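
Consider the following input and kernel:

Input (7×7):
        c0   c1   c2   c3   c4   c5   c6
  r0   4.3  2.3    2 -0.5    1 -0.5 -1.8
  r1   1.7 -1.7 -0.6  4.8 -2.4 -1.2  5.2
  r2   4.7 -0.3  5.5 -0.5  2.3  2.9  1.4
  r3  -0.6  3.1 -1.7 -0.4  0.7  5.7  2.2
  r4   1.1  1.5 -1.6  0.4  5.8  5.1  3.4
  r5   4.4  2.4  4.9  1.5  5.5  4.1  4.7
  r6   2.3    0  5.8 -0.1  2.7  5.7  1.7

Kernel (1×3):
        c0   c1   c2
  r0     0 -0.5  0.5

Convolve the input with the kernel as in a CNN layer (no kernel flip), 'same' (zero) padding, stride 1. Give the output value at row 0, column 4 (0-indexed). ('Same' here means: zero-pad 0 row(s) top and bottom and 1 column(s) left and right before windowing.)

-0.75

The receptive field on the zero-padded input at this output position is [-0.5 1 -0.5]. Elementwise product with the kernel and sum: 1·-0.5 + -0.5·0.5.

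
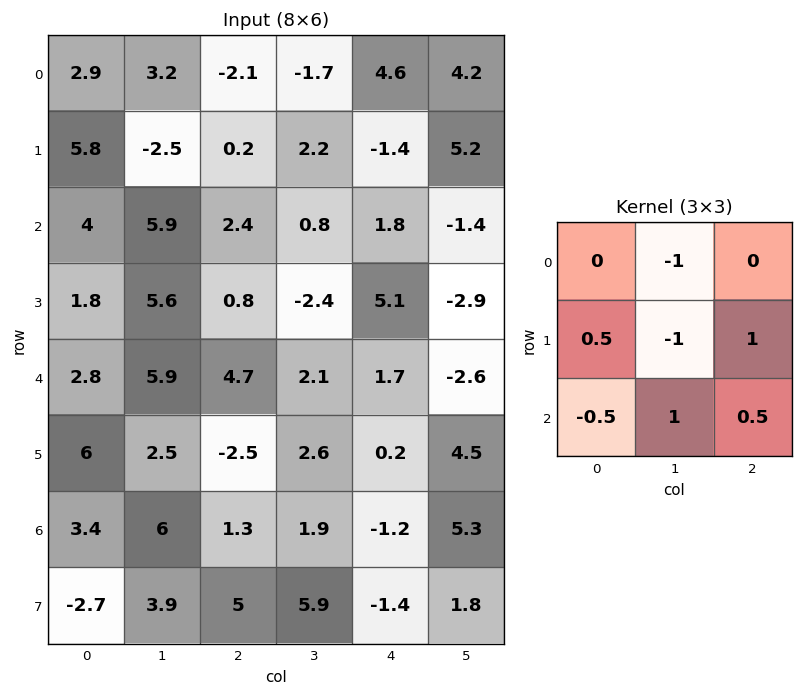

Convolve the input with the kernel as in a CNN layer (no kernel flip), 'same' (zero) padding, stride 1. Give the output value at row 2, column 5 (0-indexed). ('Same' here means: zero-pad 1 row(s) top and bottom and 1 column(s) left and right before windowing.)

-8.35

The receptive field on the zero-padded input at this output position is [-1.4 5.2 0 / 1.8 -1.4 0 / 5.1 -2.9 0]. Elementwise product with the kernel and sum: 5.2·-1 + 1.8·0.5 + -1.4·-1 + 0·1 + 5.1·-0.5 + -2.9·1 + 0·0.5.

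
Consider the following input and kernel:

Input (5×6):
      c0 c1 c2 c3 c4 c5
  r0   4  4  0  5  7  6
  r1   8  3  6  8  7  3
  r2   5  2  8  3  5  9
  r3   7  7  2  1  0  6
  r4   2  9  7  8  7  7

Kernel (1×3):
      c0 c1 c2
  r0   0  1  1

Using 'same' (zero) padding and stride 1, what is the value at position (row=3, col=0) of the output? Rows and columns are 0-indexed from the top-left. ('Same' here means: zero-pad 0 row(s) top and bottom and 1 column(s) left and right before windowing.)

14

The receptive field on the zero-padded input at this output position is [0 7 7]. Elementwise product with the kernel and sum: 7·1 + 7·1.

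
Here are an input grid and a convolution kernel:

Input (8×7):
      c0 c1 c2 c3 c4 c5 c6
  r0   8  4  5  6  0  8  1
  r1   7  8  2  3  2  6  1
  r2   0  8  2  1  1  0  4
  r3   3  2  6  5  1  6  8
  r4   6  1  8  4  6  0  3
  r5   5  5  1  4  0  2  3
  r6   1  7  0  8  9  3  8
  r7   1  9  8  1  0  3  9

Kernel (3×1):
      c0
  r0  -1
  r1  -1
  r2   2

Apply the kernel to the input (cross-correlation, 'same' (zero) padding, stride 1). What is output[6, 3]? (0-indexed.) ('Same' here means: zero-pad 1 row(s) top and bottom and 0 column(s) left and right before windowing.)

-10

The receptive field on the zero-padded input at this output position is [4 / 8 / 1]. Elementwise product with the kernel and sum: 4·-1 + 8·-1 + 1·2.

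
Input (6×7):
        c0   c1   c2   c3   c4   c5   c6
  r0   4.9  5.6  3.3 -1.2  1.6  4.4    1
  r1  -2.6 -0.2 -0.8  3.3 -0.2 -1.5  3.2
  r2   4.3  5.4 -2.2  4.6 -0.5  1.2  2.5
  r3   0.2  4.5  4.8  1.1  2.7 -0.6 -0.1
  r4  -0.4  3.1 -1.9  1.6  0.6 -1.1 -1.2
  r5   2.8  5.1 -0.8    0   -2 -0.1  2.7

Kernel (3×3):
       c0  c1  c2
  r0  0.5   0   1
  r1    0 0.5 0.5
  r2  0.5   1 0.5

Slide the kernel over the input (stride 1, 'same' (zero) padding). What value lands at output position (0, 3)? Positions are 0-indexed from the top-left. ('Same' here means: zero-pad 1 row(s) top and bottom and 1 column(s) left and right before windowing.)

The receptive field on the zero-padded input at this output position is [0 0 0 / 3.3 -1.2 1.6 / -0.8 3.3 -0.2]. Elementwise product with the kernel and sum: 0·0.5 + 0·1 + -1.2·0.5 + 1.6·0.5 + -0.8·0.5 + 3.3·1 + -0.2·0.5.

3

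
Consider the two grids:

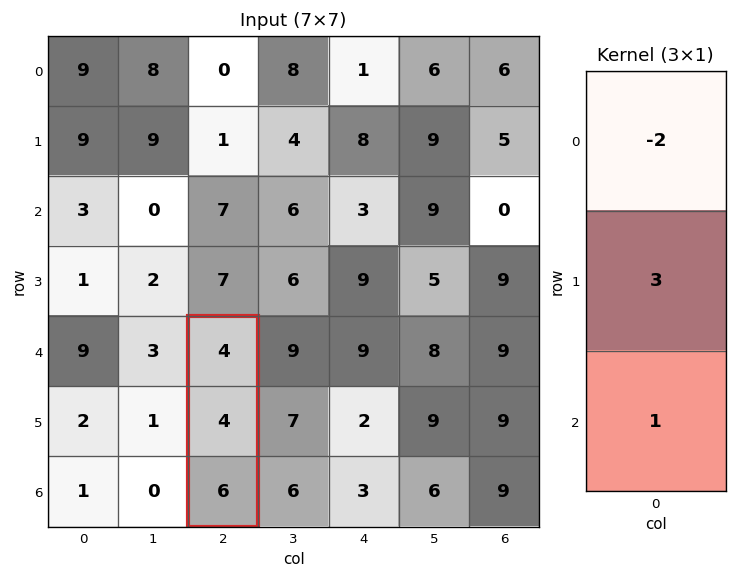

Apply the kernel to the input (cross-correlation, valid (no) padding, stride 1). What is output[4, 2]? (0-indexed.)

The receptive field on the input at this output position is [4 / 4 / 6]. Elementwise product with the kernel and sum: 4·-2 + 4·3 + 6·1.

10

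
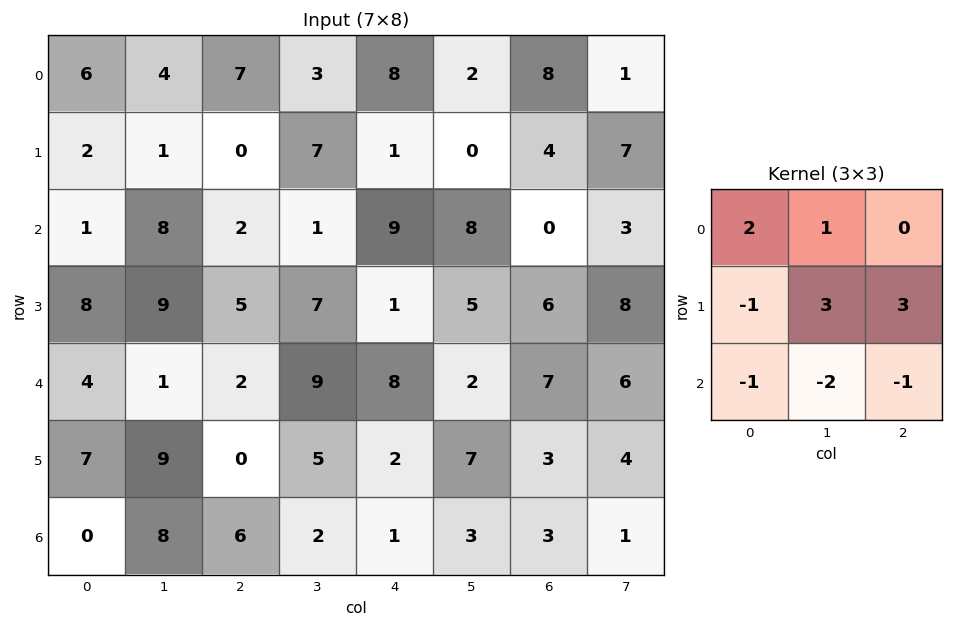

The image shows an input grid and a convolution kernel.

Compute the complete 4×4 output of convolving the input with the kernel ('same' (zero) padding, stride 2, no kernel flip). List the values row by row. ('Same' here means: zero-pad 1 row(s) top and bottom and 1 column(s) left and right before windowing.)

25 18 18 10
4 -23 51 -20
0 41 20 36
31 34 22 26

Output[0,0]: The receptive field on the zero-padded input at this output position is [0 0 0 / 0 6 4 / 0 2 1]. Elementwise product with the kernel and sum: 0·2 + 0·1 + 0·-1 + 6·3 + 4·3 + 0·-1 + 2·-2 + 1·-1.
Output[0,1]: The receptive field on the zero-padded input at this output position is [0 0 0 / 4 7 3 / 1 0 7]. Elementwise product with the kernel and sum: 0·2 + 0·1 + 4·-1 + 7·3 + 3·3 + 1·-1 + 0·-2 + 7·-1.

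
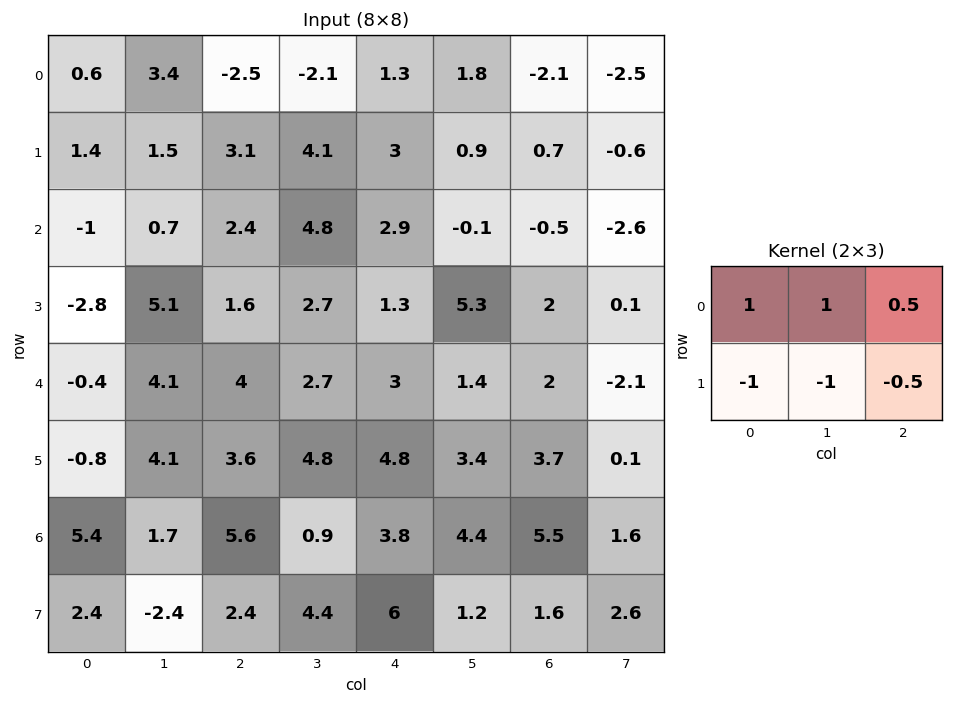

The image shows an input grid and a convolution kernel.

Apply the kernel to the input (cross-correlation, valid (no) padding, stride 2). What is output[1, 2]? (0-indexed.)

-5.05

The receptive field on the input at this output position is [2.9 -0.1 -0.5 / 1.3 5.3 2]. Elementwise product with the kernel and sum: 2.9·1 + -0.1·1 + -0.5·0.5 + 1.3·-1 + 5.3·-1 + 2·-0.5.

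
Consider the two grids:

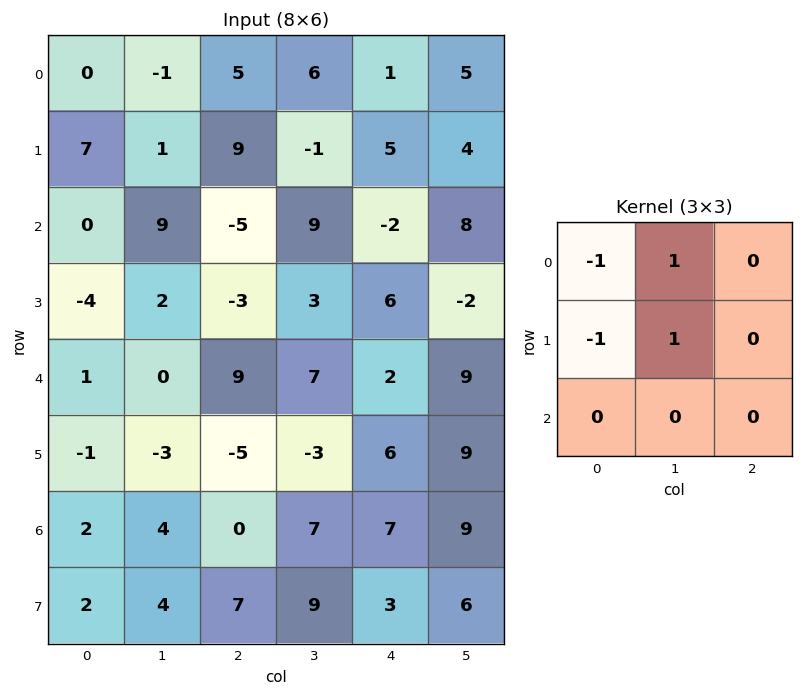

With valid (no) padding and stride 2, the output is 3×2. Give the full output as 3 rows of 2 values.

-7 -9
15 20
-3 0

Output[0,0]: The receptive field on the input at this output position is [0 -1 5 / 7 1 9 / 0 9 -5]. Elementwise product with the kernel and sum: 0·-1 + -1·1 + 7·-1 + 1·1.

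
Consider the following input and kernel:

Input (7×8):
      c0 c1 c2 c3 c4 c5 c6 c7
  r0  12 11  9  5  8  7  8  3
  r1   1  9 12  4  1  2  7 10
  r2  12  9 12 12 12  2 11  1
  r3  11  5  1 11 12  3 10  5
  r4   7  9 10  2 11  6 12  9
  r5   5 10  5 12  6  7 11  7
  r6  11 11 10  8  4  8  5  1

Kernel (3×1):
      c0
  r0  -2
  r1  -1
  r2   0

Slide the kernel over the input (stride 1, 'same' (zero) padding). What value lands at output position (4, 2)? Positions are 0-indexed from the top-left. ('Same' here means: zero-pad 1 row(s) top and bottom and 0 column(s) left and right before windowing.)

-12

The receptive field on the zero-padded input at this output position is [1 / 10 / 5]. Elementwise product with the kernel and sum: 1·-2 + 10·-1.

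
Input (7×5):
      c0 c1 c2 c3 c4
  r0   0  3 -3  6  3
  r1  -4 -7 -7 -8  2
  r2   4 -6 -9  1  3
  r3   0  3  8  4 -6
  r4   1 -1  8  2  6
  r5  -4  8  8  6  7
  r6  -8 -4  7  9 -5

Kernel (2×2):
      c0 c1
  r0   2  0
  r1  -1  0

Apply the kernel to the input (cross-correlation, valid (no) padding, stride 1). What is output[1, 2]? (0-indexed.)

-5

The receptive field on the input at this output position is [-7 -8 / -9 1]. Elementwise product with the kernel and sum: -7·2 + -9·-1.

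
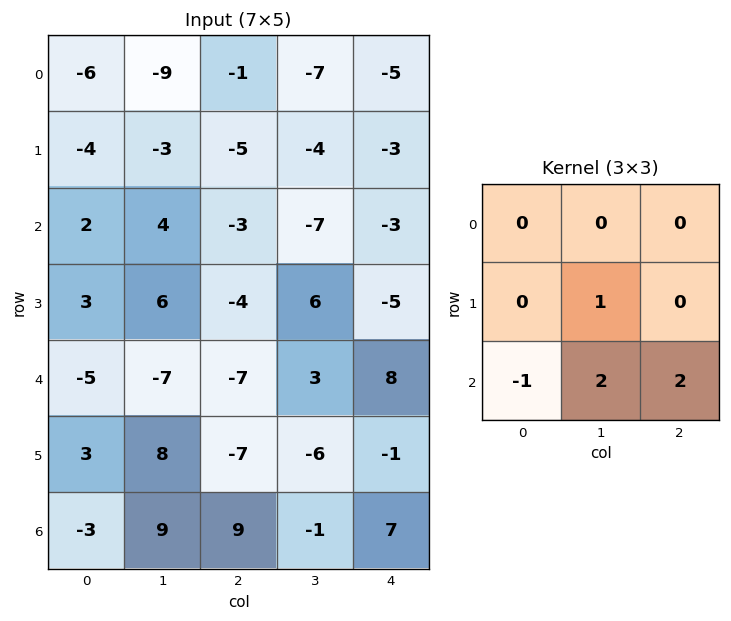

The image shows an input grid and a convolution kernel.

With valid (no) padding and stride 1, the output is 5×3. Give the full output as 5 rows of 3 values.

Output[0,0]: The receptive field on the input at this output position is [-6 -9 -1 / -4 -3 -5 / 2 4 -3]. Elementwise product with the kernel and sum: -3·1 + 2·-1 + 4·2 + -3·2.
Output[0,1]: The receptive field on the input at this output position is [-9 -1 -7 / -3 -5 -4 / 4 -3 -7]. Elementwise product with the kernel and sum: -5·1 + 4·-1 + -3·2 + -7·2.

-3 -29 -21
5 -5 -1
-17 -5 35
-8 -41 -4
47 0 -3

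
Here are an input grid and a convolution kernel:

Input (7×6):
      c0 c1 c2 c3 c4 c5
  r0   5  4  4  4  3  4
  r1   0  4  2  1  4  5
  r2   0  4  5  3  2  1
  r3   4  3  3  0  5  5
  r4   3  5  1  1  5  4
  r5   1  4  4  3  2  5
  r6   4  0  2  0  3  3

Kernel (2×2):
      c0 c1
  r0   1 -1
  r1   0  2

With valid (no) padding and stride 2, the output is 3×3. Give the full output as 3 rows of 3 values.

Output[0,0]: The receptive field on the input at this output position is [5 4 / 0 4]. Elementwise product with the kernel and sum: 5·1 + 4·-1 + 4·2.

9 2 9
2 2 11
6 6 11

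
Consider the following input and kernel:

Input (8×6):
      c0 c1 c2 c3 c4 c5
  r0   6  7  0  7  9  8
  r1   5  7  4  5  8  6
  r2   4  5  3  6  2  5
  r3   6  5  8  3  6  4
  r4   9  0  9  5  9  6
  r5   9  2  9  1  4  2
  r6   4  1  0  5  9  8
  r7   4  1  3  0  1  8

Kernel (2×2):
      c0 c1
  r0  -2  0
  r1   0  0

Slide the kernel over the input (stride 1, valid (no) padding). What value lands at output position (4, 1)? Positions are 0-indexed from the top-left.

The receptive field on the input at this output position is [0 9 / 2 9]. Elementwise product with the kernel and sum: 0·-2.

0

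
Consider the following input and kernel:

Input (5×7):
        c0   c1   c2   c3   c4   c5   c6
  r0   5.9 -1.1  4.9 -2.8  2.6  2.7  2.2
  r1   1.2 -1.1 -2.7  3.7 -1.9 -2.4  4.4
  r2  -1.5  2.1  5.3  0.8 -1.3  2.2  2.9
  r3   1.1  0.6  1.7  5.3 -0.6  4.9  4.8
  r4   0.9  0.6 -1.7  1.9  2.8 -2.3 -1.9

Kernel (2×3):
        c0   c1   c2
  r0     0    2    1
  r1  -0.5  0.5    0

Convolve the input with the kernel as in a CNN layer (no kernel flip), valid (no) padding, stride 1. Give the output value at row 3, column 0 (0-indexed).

The receptive field on the input at this output position is [1.1 0.6 1.7 / 0.9 0.6 -1.7]. Elementwise product with the kernel and sum: 0.6·2 + 1.7·1 + 0.9·-0.5 + 0.6·0.5.

2.75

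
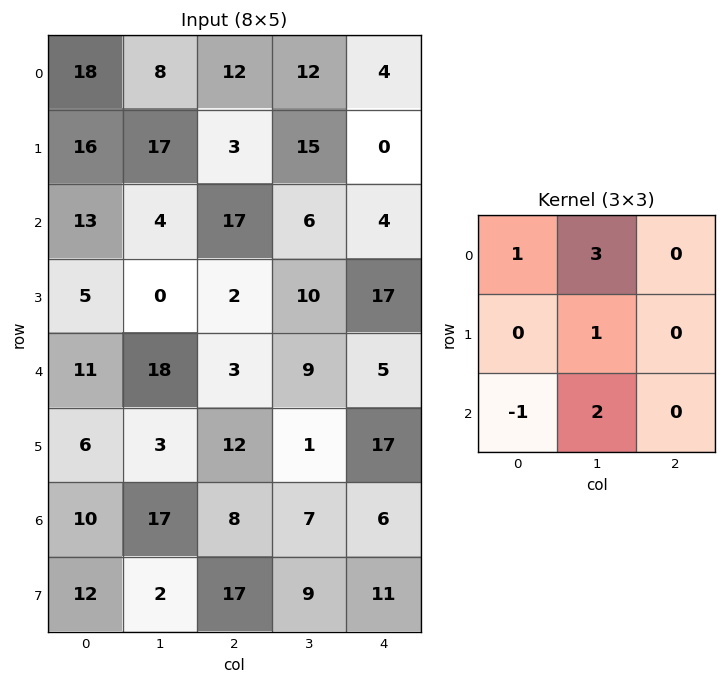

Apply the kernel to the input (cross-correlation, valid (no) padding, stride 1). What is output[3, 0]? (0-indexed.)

The receptive field on the input at this output position is [5 0 2 / 11 18 3 / 6 3 12]. Elementwise product with the kernel and sum: 5·1 + 0·3 + 18·1 + 6·-1 + 3·2.

23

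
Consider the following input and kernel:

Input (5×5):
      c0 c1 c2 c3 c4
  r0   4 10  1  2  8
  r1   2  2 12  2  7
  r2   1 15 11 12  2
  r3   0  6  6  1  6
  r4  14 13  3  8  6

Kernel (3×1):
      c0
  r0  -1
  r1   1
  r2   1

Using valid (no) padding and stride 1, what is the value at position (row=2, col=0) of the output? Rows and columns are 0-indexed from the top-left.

13

The receptive field on the input at this output position is [1 / 0 / 14]. Elementwise product with the kernel and sum: 1·-1 + 0·1 + 14·1.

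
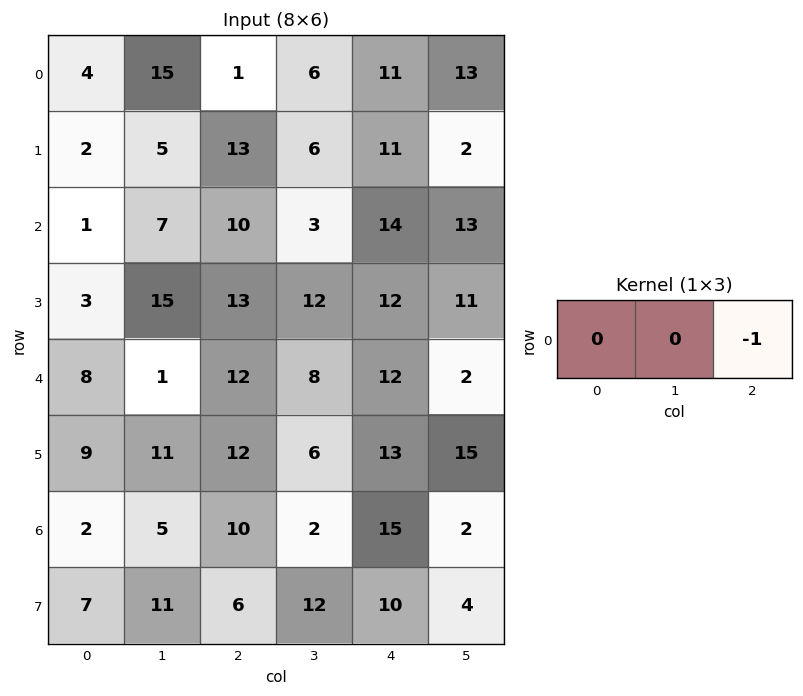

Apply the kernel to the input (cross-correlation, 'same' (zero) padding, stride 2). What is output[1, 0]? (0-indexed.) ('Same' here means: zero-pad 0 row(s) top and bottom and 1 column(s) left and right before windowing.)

The receptive field on the zero-padded input at this output position is [0 1 7]. Elementwise product with the kernel and sum: 7·-1.

-7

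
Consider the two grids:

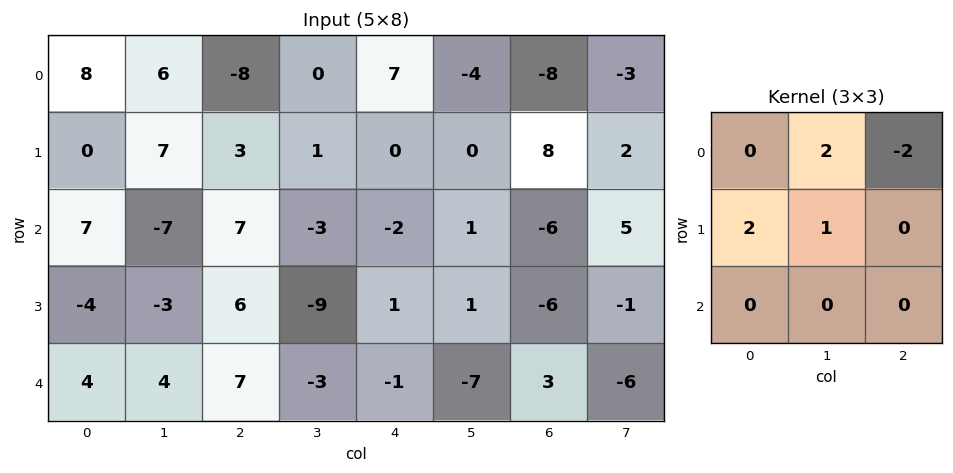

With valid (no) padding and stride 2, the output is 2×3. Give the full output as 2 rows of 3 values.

35 -7 8
-39 1 17

Output[0,0]: The receptive field on the input at this output position is [8 6 -8 / 0 7 3 / 7 -7 7]. Elementwise product with the kernel and sum: 6·2 + -8·-2 + 0·2 + 7·1.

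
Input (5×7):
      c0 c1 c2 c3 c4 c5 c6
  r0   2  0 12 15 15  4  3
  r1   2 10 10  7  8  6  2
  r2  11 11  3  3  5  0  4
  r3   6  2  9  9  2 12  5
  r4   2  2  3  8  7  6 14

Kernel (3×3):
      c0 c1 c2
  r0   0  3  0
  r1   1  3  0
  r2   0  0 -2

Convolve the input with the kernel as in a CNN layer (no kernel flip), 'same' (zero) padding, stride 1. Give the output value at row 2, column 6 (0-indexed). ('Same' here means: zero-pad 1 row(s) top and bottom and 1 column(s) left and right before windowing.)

The receptive field on the zero-padded input at this output position is [6 2 0 / 0 4 0 / 12 5 0]. Elementwise product with the kernel and sum: 2·3 + 0·1 + 4·3 + 0·-2.

18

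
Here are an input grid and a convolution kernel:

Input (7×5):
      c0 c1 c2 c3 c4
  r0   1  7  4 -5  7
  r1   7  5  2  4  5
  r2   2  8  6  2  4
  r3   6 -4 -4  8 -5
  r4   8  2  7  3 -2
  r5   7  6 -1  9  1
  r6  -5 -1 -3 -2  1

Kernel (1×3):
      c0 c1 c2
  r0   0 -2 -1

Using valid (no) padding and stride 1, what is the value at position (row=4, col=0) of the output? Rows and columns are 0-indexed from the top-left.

The receptive field on the input at this output position is [8 2 7]. Elementwise product with the kernel and sum: 2·-2 + 7·-1.

-11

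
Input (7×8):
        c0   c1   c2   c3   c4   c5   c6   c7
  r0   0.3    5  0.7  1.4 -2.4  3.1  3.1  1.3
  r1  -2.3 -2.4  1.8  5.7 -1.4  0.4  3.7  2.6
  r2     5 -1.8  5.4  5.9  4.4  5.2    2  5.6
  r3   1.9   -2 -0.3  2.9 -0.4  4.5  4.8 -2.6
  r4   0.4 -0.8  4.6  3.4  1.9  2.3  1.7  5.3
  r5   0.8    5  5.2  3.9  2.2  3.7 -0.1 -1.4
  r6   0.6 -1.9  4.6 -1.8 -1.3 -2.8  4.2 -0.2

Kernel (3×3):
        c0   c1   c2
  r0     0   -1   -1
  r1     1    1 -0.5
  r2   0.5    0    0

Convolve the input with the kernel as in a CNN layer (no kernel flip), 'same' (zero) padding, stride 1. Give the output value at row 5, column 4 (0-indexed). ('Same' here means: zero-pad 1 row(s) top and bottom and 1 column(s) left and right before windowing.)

The receptive field on the zero-padded input at this output position is [3.4 1.9 2.3 / 3.9 2.2 3.7 / -1.8 -1.3 -2.8]. Elementwise product with the kernel and sum: 1.9·-1 + 2.3·-1 + 3.9·1 + 2.2·1 + 3.7·-0.5 + -1.8·0.5.

-0.85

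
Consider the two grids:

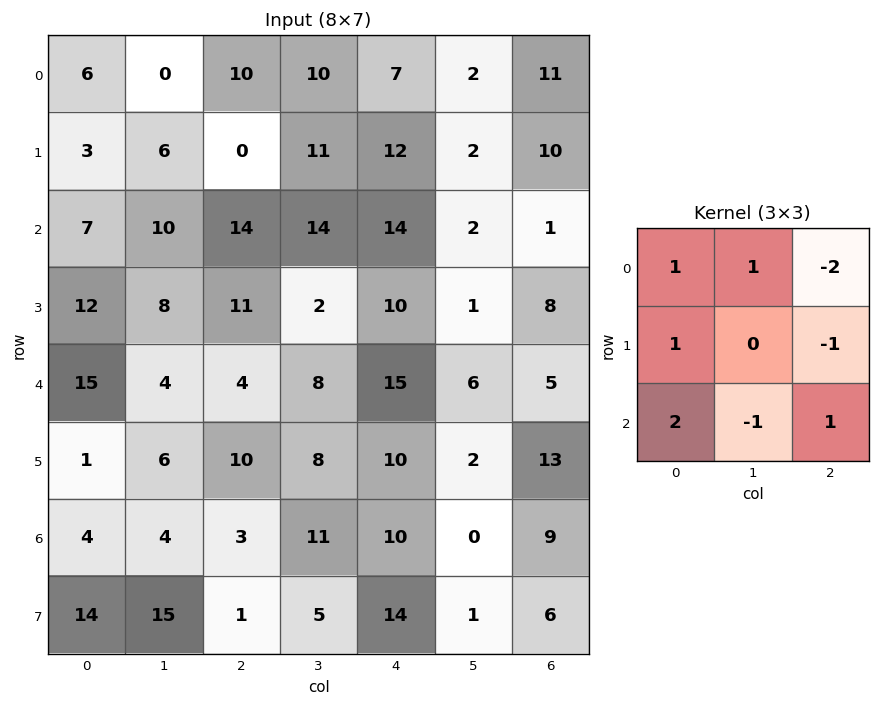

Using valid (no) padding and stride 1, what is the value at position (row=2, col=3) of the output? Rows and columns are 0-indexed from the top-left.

32

The receptive field on the input at this output position is [14 14 2 / 2 10 1 / 8 15 6]. Elementwise product with the kernel and sum: 14·1 + 14·1 + 2·-2 + 2·1 + 1·-1 + 8·2 + 15·-1 + 6·1.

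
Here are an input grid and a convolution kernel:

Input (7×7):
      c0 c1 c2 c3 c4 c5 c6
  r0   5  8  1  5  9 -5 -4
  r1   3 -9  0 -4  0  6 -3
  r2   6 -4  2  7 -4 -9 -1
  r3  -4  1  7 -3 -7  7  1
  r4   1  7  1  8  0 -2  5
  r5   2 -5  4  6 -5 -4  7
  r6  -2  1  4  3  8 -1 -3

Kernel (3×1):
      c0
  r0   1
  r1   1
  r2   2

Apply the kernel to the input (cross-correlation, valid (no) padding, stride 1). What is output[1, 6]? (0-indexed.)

-2

The receptive field on the input at this output position is [-3 / -1 / 1]. Elementwise product with the kernel and sum: -3·1 + -1·1 + 1·2.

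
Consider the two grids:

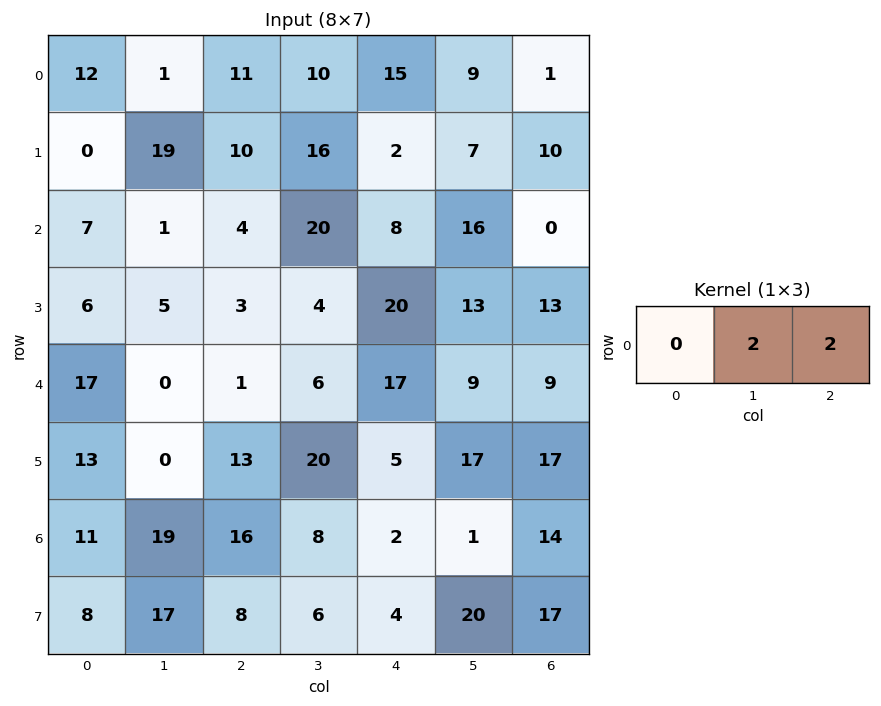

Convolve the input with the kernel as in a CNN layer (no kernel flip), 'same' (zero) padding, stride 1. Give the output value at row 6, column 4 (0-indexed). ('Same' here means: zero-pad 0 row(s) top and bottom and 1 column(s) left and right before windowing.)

The receptive field on the zero-padded input at this output position is [8 2 1]. Elementwise product with the kernel and sum: 2·2 + 1·2.

6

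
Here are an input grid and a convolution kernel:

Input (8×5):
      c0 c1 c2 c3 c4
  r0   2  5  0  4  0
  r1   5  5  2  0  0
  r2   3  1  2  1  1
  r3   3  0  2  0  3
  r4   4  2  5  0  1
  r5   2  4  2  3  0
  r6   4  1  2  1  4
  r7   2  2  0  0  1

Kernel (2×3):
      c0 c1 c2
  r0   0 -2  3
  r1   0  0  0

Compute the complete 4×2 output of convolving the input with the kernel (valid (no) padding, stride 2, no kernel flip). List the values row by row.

Output[0,0]: The receptive field on the input at this output position is [2 5 0 / 5 5 2]. Elementwise product with the kernel and sum: 5·-2 + 0·3.

-10 -8
4 1
11 3
4 10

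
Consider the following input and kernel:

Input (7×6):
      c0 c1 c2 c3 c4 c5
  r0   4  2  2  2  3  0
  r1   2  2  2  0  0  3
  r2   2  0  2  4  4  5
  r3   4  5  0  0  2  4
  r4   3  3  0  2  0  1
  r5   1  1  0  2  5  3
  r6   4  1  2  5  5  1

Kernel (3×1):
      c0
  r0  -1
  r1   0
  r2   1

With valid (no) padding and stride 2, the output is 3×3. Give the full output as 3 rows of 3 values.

-2 0 1
1 -2 -4
1 2 5

Output[0,0]: The receptive field on the input at this output position is [4 / 2 / 2]. Elementwise product with the kernel and sum: 4·-1 + 2·1.
Output[0,1]: The receptive field on the input at this output position is [2 / 2 / 2]. Elementwise product with the kernel and sum: 2·-1 + 2·1.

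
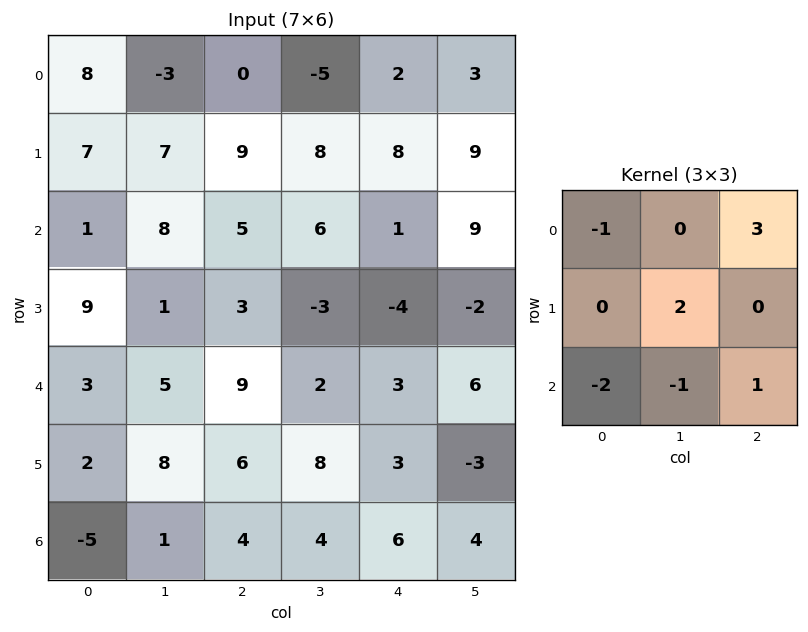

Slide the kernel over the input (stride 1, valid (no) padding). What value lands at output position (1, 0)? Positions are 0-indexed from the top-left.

20

The receptive field on the input at this output position is [7 7 9 / 1 8 5 / 9 1 3]. Elementwise product with the kernel and sum: 7·-1 + 9·3 + 8·2 + 9·-2 + 1·-1 + 3·1.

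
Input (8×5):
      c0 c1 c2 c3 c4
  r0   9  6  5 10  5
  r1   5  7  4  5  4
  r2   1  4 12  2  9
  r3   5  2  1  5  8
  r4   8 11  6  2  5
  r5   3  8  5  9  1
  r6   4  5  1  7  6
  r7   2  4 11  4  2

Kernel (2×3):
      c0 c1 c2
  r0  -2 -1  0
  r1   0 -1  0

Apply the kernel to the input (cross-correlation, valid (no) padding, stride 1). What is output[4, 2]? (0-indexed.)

-23

The receptive field on the input at this output position is [6 2 5 / 5 9 1]. Elementwise product with the kernel and sum: 6·-2 + 2·-1 + 9·-1.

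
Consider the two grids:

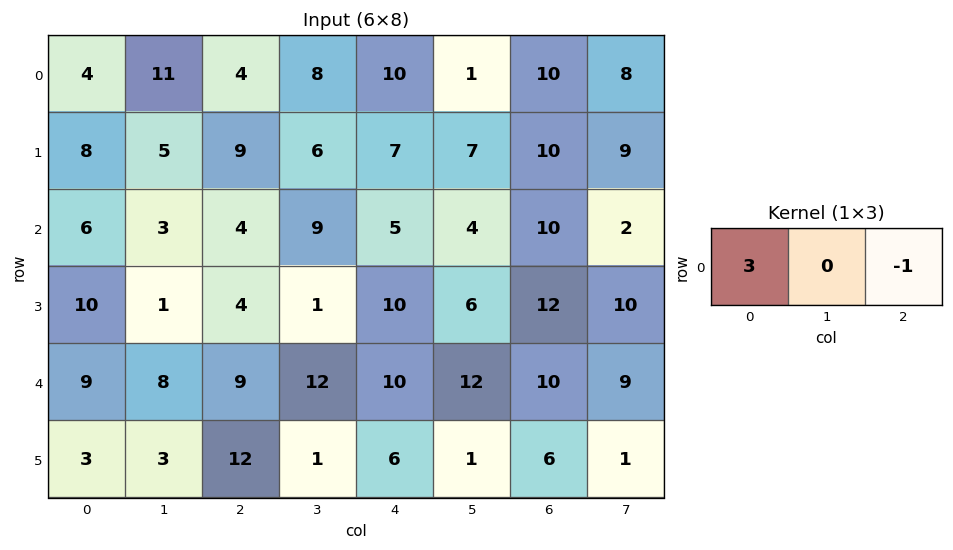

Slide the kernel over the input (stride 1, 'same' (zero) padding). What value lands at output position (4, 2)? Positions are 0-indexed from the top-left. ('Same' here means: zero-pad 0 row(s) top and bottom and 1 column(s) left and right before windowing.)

The receptive field on the zero-padded input at this output position is [8 9 12]. Elementwise product with the kernel and sum: 8·3 + 12·-1.

12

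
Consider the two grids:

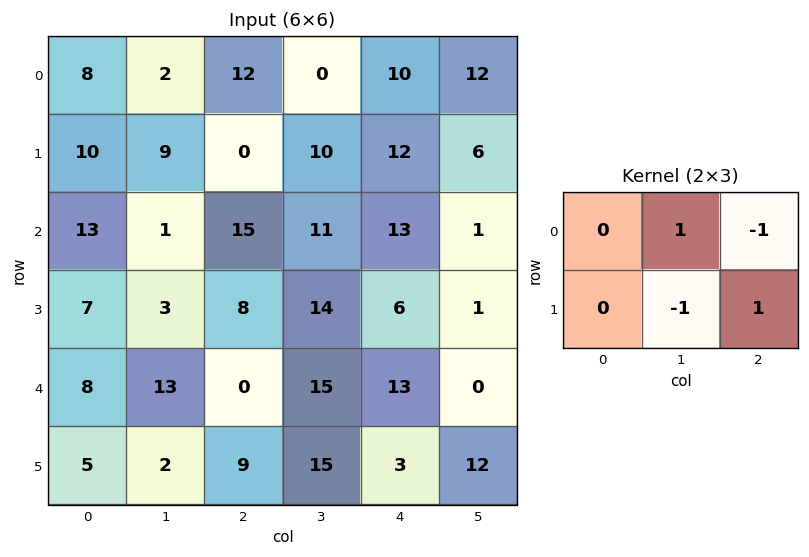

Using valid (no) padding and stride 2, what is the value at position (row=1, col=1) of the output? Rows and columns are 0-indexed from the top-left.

-10

The receptive field on the input at this output position is [15 11 13 / 8 14 6]. Elementwise product with the kernel and sum: 11·1 + 13·-1 + 14·-1 + 6·1.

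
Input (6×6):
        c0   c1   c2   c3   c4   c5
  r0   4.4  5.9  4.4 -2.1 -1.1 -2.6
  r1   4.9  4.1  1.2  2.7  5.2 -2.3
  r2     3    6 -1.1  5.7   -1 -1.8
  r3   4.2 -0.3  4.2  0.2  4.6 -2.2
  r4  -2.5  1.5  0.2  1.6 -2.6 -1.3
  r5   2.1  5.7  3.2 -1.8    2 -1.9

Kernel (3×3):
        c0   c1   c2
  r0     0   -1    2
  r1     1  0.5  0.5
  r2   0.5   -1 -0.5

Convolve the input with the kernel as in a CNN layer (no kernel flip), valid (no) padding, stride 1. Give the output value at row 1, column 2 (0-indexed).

8.55

The receptive field on the input at this output position is [1.2 2.7 5.2 / -1.1 5.7 -1 / 4.2 0.2 4.6]. Elementwise product with the kernel and sum: 2.7·-1 + 5.2·2 + -1.1·1 + 5.7·0.5 + -1·0.5 + 4.2·0.5 + 0.2·-1 + 4.6·-0.5.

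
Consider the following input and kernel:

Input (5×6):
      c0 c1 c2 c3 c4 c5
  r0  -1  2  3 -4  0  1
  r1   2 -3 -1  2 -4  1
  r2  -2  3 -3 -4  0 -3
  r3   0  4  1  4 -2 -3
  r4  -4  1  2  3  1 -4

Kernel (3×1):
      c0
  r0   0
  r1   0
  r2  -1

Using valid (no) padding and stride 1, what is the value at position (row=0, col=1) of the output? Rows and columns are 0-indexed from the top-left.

-3

The receptive field on the input at this output position is [2 / -3 / 3]. Elementwise product with the kernel and sum: 3·-1.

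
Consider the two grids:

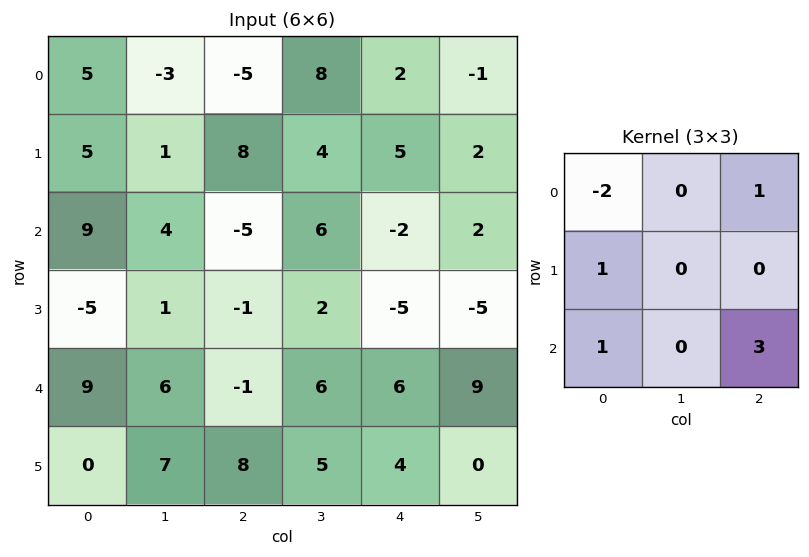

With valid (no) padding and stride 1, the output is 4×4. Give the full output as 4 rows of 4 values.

-16 37 9 -1
-1 13 -32 -13
-22 23 24 25
42 28 16 2

Output[0,0]: The receptive field on the input at this output position is [5 -3 -5 / 5 1 8 / 9 4 -5]. Elementwise product with the kernel and sum: 5·-2 + -5·1 + 5·1 + 9·1 + -5·3.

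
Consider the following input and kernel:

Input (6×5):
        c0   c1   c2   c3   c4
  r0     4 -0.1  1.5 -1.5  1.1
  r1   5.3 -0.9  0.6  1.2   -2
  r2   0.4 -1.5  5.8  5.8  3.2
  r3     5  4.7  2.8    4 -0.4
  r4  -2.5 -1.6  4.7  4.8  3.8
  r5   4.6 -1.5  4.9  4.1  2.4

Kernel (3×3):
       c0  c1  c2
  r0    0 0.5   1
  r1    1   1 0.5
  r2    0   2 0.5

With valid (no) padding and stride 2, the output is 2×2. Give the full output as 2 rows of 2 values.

6.05 14.35
15.3 24.2

Output[0,0]: The receptive field on the input at this output position is [4 -0.1 1.5 / 5.3 -0.9 0.6 / 0.4 -1.5 5.8]. Elementwise product with the kernel and sum: -0.1·0.5 + 1.5·1 + 5.3·1 + -0.9·1 + 0.6·0.5 + -1.5·2 + 5.8·0.5.
Output[0,1]: The receptive field on the input at this output position is [1.5 -1.5 1.1 / 0.6 1.2 -2 / 5.8 5.8 3.2]. Elementwise product with the kernel and sum: -1.5·0.5 + 1.1·1 + 0.6·1 + 1.2·1 + -2·0.5 + 5.8·2 + 3.2·0.5.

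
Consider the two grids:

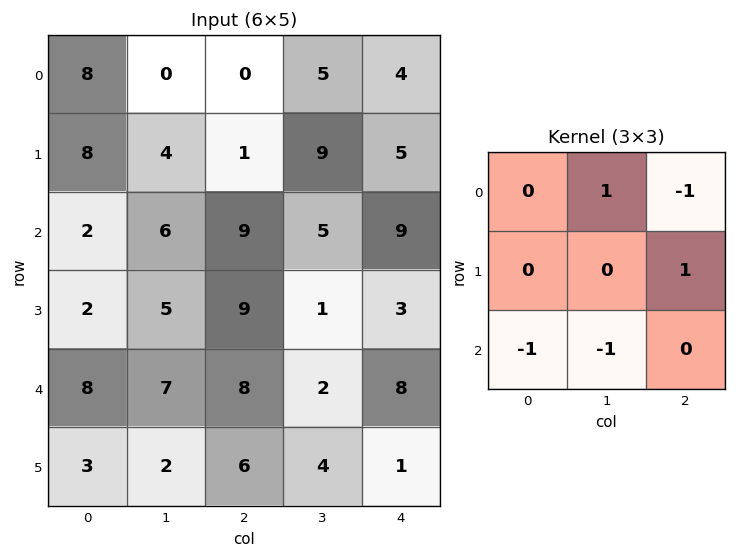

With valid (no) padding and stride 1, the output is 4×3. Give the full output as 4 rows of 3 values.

Output[0,0]: The receptive field on the input at this output position is [8 0 0 / 8 4 1 / 2 6 9]. Elementwise product with the kernel and sum: 0·1 + 0·-1 + 1·1 + 2·-1 + 6·-1.
Output[0,1]: The receptive field on the input at this output position is [0 0 5 / 4 1 9 / 6 9 5]. Elementwise product with the kernel and sum: 0·1 + 5·-1 + 9·1 + 6·-1 + 9·-1.

-7 -11 -8
5 -17 3
-9 -10 -11
-1 2 -4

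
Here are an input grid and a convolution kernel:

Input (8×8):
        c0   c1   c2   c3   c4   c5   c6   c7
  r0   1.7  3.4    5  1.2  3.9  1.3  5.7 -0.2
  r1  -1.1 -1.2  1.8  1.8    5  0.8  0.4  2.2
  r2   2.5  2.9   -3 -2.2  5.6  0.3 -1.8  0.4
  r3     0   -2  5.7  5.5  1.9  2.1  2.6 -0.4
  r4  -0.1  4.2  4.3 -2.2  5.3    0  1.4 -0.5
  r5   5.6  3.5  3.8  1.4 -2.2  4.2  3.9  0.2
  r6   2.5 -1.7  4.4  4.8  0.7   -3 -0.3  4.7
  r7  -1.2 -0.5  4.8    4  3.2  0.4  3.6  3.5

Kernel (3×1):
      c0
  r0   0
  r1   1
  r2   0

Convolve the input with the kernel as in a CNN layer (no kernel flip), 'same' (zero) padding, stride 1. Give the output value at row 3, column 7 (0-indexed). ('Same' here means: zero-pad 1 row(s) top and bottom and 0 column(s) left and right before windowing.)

The receptive field on the zero-padded input at this output position is [0.4 / -0.4 / -0.5]. Elementwise product with the kernel and sum: -0.4·1.

-0.4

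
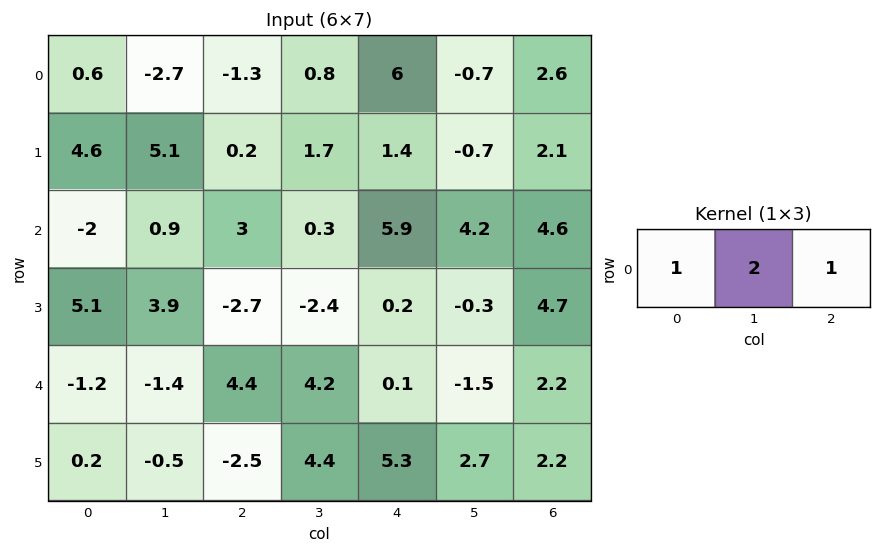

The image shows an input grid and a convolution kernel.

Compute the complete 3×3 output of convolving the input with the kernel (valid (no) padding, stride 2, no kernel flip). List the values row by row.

Output[0,0]: The receptive field on the input at this output position is [0.6 -2.7 -1.3]. Elementwise product with the kernel and sum: 0.6·1 + -2.7·2 + -1.3·1.

-6.1 6.3 7.2
2.8 9.5 18.9
0.4 12.9 -0.7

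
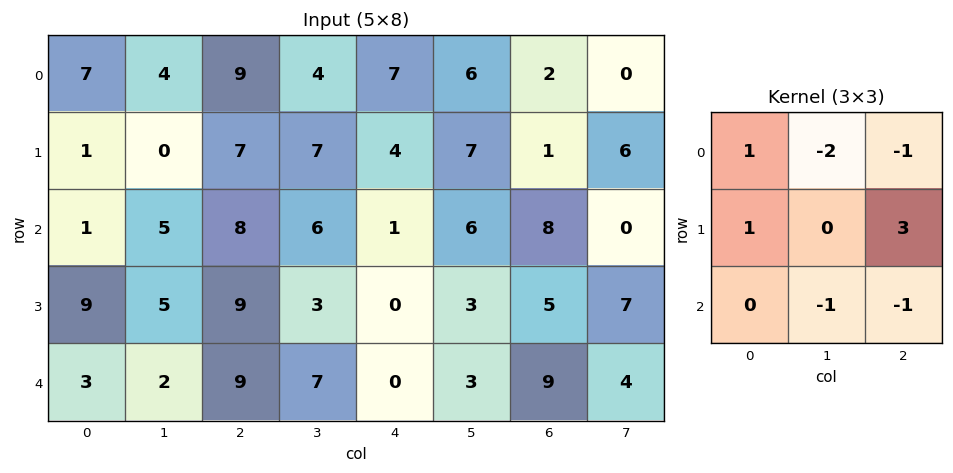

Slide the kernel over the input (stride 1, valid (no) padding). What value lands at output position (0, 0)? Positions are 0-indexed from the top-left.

-1

The receptive field on the input at this output position is [7 4 9 / 1 0 7 / 1 5 8]. Elementwise product with the kernel and sum: 7·1 + 4·-2 + 9·-1 + 1·1 + 7·3 + 5·-1 + 8·-1.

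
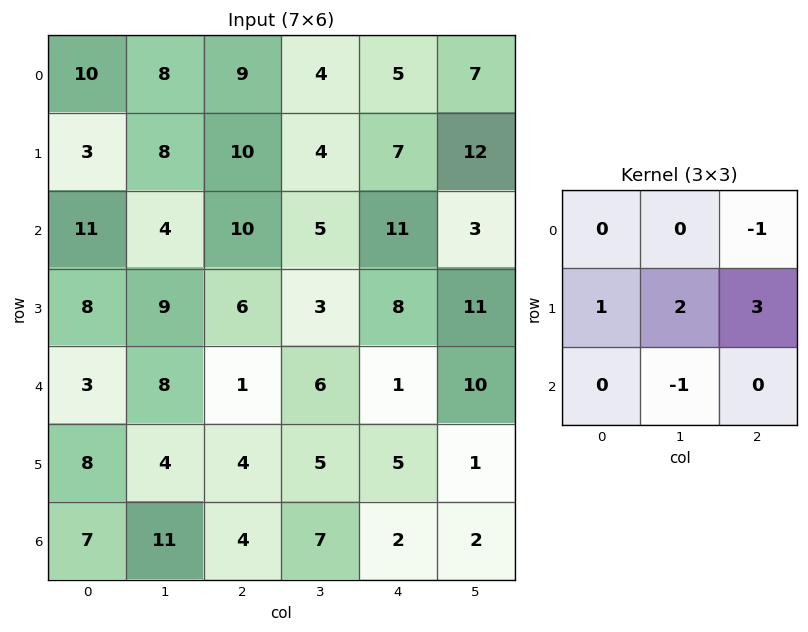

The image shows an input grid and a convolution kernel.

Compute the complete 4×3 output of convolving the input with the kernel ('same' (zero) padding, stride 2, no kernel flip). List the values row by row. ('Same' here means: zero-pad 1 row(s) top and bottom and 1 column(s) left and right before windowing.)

Output[0,0]: The receptive field on the zero-padded input at this output position is [0 0 0 / 0 10 8 / 0 3 8]. Elementwise product with the kernel and sum: 0·-1 + 0·1 + 10·2 + 8·3 + 3·-1.
Output[0,1]: The receptive field on the zero-padded input at this output position is [0 0 0 / 8 9 4 / 8 10 4]. Elementwise product with the kernel and sum: 0·-1 + 8·1 + 9·2 + 4·3 + 10·-1.

41 28 28
18 29 16
13 21 22
43 35 16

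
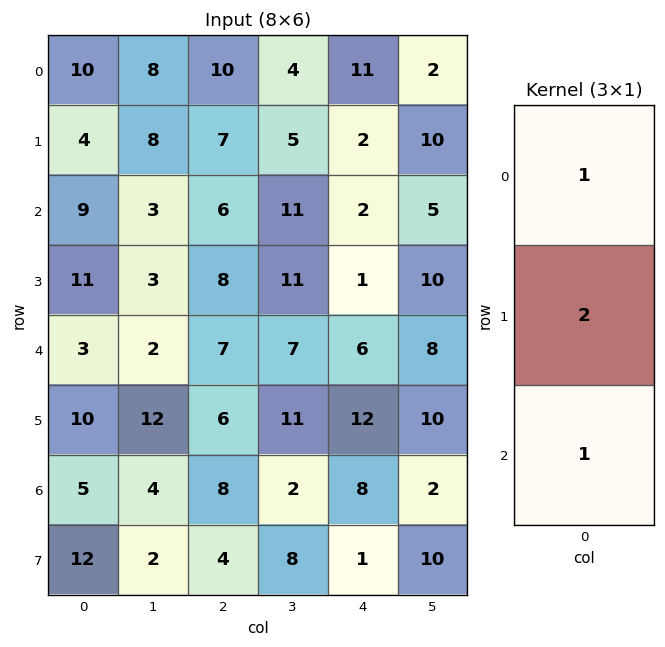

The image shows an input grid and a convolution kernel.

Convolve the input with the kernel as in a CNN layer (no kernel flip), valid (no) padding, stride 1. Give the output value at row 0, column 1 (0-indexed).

The receptive field on the input at this output position is [8 / 8 / 3]. Elementwise product with the kernel and sum: 8·1 + 8·2 + 3·1.

27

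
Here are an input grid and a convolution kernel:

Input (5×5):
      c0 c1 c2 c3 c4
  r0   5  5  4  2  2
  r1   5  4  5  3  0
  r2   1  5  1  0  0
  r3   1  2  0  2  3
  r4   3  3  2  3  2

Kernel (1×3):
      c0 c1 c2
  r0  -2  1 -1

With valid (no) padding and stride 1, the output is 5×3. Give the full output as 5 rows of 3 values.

-9 -8 -8
-11 -6 -7
2 -9 -2
0 -6 -1
-5 -7 -3

Output[0,0]: The receptive field on the input at this output position is [5 5 4]. Elementwise product with the kernel and sum: 5·-2 + 5·1 + 4·-1.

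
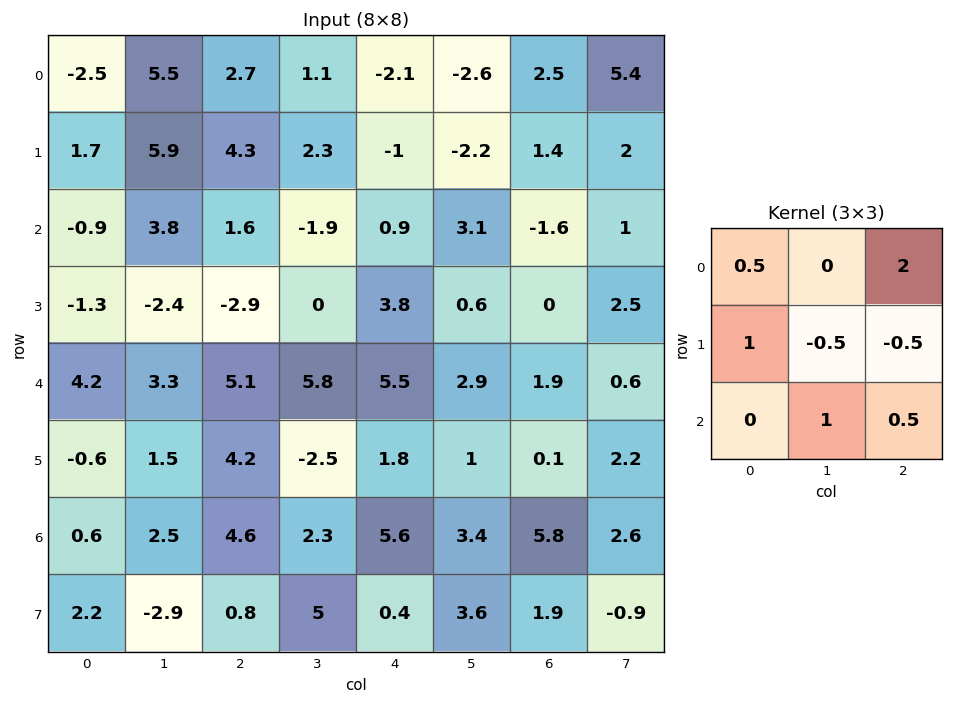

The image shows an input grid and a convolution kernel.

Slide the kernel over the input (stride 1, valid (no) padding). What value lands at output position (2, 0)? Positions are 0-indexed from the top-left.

The receptive field on the input at this output position is [-0.9 3.8 1.6 / -1.3 -2.4 -2.9 / 4.2 3.3 5.1]. Elementwise product with the kernel and sum: -0.9·0.5 + 1.6·2 + -1.3·1 + -2.4·-0.5 + -2.9·-0.5 + 3.3·1 + 5.1·0.5.

9.95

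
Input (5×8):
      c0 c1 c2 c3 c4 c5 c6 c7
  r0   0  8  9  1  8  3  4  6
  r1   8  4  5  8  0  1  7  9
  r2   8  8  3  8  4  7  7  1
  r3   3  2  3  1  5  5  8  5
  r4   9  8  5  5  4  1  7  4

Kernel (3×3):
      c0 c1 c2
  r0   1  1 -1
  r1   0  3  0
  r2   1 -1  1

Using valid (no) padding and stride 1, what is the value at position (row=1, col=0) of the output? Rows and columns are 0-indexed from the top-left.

35

The receptive field on the input at this output position is [8 4 5 / 8 8 3 / 3 2 3]. Elementwise product with the kernel and sum: 8·1 + 4·1 + 5·-1 + 8·3 + 3·1 + 2·-1 + 3·1.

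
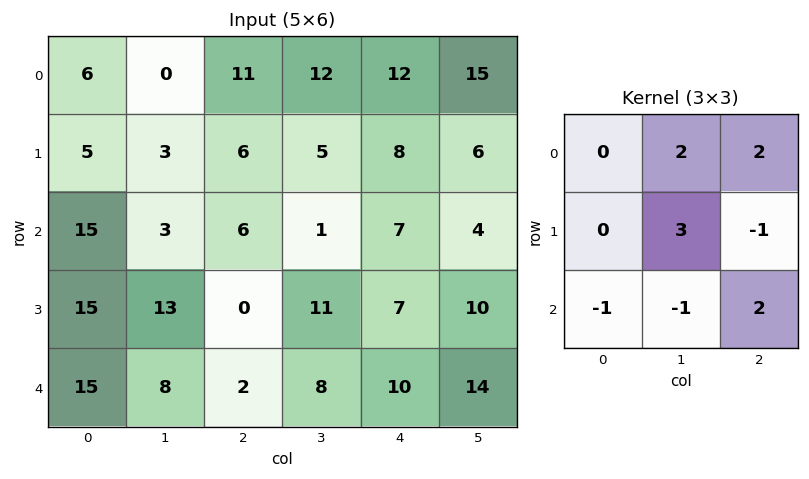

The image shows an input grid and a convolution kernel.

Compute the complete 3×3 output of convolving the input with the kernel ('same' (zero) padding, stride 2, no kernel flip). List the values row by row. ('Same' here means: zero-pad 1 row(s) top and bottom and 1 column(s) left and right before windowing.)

Output[0,0]: The receptive field on the zero-padded input at this output position is [0 0 0 / 0 6 0 / 0 5 3]. Elementwise product with the kernel and sum: 0·2 + 0·2 + 6·3 + 0·-1 + 0·-1 + 5·-1 + 3·2.

19 22 20
69 48 47
93 20 50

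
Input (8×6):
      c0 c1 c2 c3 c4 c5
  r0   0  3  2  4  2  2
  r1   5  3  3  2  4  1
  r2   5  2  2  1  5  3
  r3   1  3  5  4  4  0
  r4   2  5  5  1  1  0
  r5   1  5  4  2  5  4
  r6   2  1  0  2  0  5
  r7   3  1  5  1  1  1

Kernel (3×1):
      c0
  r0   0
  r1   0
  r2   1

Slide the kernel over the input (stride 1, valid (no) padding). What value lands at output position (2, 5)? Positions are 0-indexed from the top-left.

The receptive field on the input at this output position is [3 / 0 / 0]. Elementwise product with the kernel and sum: 0·1.

0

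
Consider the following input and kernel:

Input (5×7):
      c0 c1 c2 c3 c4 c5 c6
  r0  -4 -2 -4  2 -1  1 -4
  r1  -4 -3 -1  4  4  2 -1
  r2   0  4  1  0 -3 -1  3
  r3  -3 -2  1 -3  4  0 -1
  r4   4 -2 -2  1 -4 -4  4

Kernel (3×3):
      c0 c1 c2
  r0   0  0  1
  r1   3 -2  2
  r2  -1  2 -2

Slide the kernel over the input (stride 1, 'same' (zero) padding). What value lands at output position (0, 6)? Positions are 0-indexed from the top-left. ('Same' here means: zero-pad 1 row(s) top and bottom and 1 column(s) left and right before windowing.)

7

The receptive field on the zero-padded input at this output position is [0 0 0 / 1 -4 0 / 2 -1 0]. Elementwise product with the kernel and sum: 0·1 + 1·3 + -4·-2 + 0·2 + 2·-1 + -1·2 + 0·-2.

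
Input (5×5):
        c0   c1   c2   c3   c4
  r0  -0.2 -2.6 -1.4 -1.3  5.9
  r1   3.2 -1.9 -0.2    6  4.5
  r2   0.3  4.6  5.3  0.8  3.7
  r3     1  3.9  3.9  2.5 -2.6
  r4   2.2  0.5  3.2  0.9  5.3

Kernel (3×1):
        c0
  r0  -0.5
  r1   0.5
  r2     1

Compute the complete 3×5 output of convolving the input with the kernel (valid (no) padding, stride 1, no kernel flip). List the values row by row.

2 4.95 5.9 4.45 3
-0.45 7.15 6.65 -0.1 -3
2.55 0.15 2.5 1.75 2.15

Output[0,0]: The receptive field on the input at this output position is [-0.2 / 3.2 / 0.3]. Elementwise product with the kernel and sum: -0.2·-0.5 + 3.2·0.5 + 0.3·1.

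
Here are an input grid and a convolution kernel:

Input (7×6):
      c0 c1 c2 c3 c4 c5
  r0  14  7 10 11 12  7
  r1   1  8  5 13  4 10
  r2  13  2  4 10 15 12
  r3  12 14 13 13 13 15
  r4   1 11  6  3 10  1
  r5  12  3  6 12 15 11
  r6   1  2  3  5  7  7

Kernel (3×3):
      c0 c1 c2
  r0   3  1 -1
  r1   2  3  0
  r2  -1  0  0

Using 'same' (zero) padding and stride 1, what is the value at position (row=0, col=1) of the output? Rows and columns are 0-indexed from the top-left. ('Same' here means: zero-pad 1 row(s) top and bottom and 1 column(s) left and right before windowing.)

48

The receptive field on the zero-padded input at this output position is [0 0 0 / 14 7 10 / 1 8 5]. Elementwise product with the kernel and sum: 0·3 + 0·1 + 0·-1 + 14·2 + 7·3 + 1·-1.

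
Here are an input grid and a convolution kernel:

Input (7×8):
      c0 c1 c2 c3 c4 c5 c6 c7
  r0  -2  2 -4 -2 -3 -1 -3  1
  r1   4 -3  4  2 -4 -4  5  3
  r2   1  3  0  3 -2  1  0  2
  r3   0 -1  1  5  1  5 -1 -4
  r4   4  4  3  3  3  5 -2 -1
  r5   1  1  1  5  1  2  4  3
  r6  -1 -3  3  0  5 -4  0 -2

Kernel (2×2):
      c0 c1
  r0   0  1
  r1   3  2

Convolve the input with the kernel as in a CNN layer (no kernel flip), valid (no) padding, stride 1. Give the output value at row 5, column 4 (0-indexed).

The receptive field on the input at this output position is [1 2 / 5 -4]. Elementwise product with the kernel and sum: 2·1 + 5·3 + -4·2.

9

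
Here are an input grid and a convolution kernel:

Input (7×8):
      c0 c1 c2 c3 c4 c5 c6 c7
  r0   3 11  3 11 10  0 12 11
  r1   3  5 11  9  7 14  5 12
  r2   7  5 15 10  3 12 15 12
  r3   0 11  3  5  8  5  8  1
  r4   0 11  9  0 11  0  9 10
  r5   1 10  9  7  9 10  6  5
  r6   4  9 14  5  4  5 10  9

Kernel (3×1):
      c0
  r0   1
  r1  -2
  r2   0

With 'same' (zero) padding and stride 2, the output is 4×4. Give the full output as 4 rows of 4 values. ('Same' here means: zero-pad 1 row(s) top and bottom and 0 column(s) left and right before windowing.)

Output[0,0]: The receptive field on the zero-padded input at this output position is [0 / 3 / 3]. Elementwise product with the kernel and sum: 0·1 + 3·-2.
Output[0,1]: The receptive field on the zero-padded input at this output position is [0 / 3 / 11]. Elementwise product with the kernel and sum: 0·1 + 3·-2.

-6 -6 -20 -24
-11 -19 1 -25
0 -15 -14 -10
-7 -19 1 -14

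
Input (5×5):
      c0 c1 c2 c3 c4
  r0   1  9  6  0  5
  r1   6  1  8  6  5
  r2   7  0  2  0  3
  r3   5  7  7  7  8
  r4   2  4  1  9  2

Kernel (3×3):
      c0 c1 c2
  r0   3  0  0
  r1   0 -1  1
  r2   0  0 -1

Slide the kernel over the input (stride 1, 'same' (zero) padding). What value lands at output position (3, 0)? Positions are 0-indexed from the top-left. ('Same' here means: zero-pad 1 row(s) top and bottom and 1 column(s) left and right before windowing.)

The receptive field on the zero-padded input at this output position is [0 7 0 / 0 5 7 / 0 2 4]. Elementwise product with the kernel and sum: 0·3 + 5·-1 + 7·1 + 4·-1.

-2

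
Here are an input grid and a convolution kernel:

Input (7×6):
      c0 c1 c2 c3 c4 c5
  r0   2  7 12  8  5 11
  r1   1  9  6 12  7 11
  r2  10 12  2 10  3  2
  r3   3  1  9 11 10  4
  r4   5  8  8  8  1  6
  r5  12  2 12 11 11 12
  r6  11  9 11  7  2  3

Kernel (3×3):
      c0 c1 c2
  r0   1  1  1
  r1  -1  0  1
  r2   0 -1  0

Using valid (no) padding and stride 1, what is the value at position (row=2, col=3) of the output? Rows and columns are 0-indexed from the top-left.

The receptive field on the input at this output position is [10 3 2 / 11 10 4 / 8 1 6]. Elementwise product with the kernel and sum: 10·1 + 3·1 + 2·1 + 11·-1 + 4·1 + 1·-1.

7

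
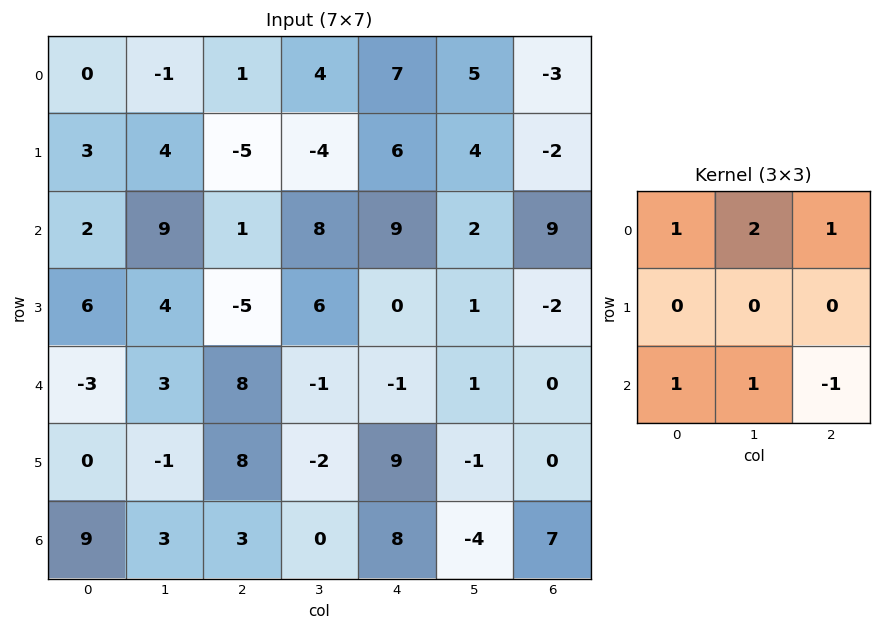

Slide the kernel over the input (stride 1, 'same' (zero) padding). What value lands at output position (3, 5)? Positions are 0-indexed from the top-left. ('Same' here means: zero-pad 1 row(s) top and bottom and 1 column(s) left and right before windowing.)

The receptive field on the zero-padded input at this output position is [9 2 9 / 0 1 -2 / -1 1 0]. Elementwise product with the kernel and sum: 9·1 + 2·2 + 9·1 + -1·1 + 1·1 + 0·-1.

22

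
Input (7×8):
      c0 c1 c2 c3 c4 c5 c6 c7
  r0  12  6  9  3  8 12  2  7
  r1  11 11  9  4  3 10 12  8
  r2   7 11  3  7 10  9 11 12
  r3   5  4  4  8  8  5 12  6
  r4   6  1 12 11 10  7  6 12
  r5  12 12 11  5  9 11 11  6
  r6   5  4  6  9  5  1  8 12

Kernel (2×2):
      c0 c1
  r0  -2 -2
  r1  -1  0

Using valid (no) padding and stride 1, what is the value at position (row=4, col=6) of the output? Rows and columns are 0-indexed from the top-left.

-47

The receptive field on the input at this output position is [6 12 / 11 6]. Elementwise product with the kernel and sum: 6·-2 + 12·-2 + 11·-1.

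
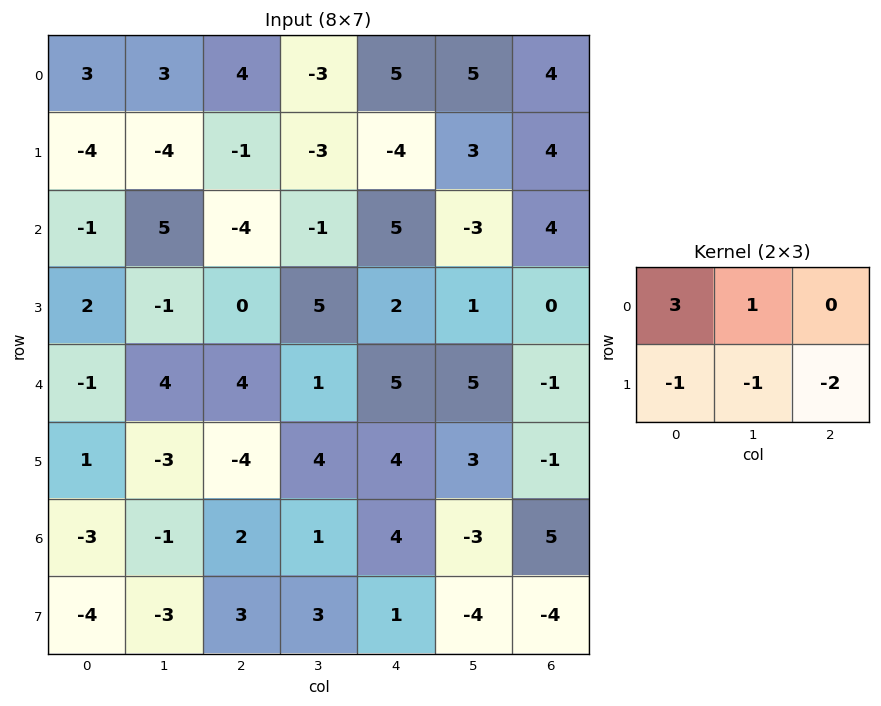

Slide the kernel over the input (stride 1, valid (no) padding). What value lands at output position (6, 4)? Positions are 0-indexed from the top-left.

20

The receptive field on the input at this output position is [4 -3 5 / 1 -4 -4]. Elementwise product with the kernel and sum: 4·3 + -3·1 + 1·-1 + -4·-1 + -4·-2.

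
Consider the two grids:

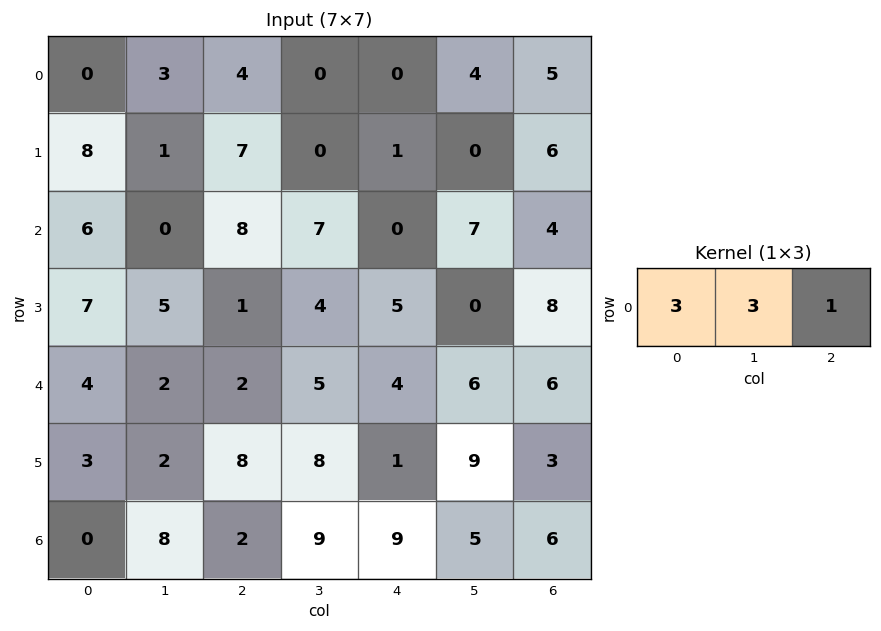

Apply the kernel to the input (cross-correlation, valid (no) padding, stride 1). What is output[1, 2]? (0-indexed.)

22

The receptive field on the input at this output position is [7 0 1]. Elementwise product with the kernel and sum: 7·3 + 0·3 + 1·1.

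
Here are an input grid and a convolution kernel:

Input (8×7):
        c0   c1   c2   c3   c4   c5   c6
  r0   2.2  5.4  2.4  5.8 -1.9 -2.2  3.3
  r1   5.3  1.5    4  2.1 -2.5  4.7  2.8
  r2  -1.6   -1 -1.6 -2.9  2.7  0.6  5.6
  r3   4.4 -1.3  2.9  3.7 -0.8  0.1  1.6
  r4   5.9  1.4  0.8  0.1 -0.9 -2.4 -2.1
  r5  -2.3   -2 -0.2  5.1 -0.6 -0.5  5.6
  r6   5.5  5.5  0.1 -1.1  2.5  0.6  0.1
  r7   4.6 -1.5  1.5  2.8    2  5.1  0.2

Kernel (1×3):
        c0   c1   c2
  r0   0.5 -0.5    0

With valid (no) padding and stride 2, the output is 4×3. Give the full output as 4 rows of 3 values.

Output[0,0]: The receptive field on the input at this output position is [2.2 5.4 2.4]. Elementwise product with the kernel and sum: 2.2·0.5 + 5.4·-0.5.

-1.6 -1.7 0.15
-0.3 0.65 1.05
2.25 0.35 0.75
0 0.6 0.95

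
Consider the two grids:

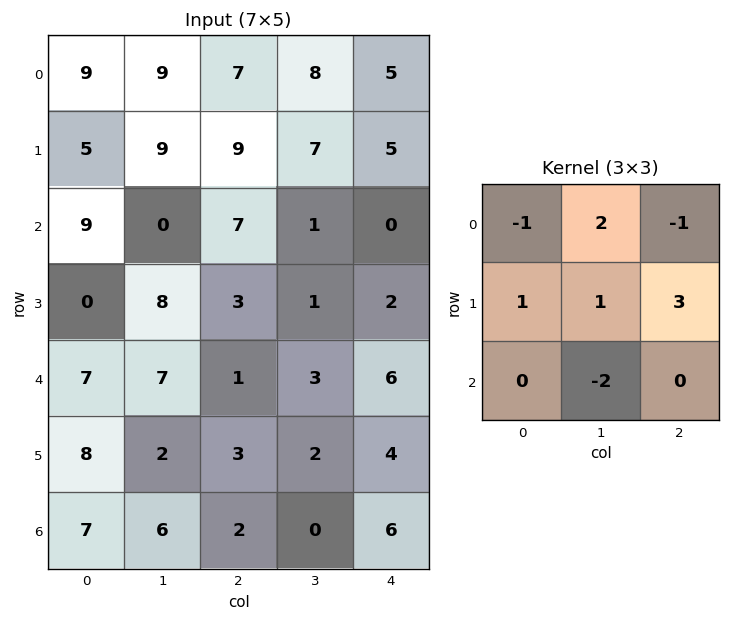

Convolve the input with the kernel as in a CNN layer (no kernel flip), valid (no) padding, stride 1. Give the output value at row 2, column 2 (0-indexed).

-1

The receptive field on the input at this output position is [7 1 0 / 3 1 2 / 1 3 6]. Elementwise product with the kernel and sum: 7·-1 + 1·2 + 0·-1 + 3·1 + 1·1 + 2·3 + 3·-2.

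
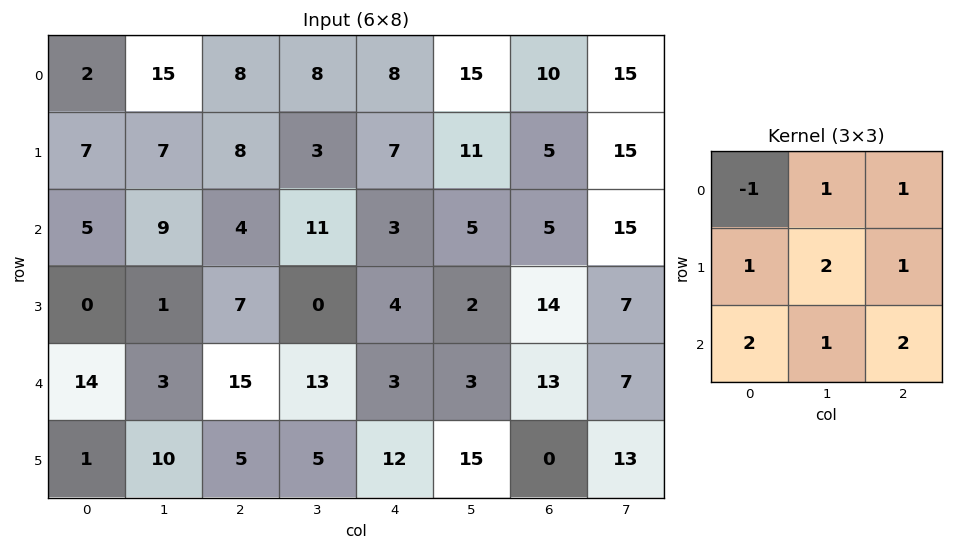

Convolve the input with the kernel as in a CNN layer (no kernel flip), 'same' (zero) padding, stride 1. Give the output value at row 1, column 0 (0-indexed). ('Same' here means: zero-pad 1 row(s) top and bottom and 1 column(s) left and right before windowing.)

The receptive field on the zero-padded input at this output position is [0 2 15 / 0 7 7 / 0 5 9]. Elementwise product with the kernel and sum: 0·-1 + 2·1 + 15·1 + 0·1 + 7·2 + 7·1 + 0·2 + 5·1 + 9·2.

61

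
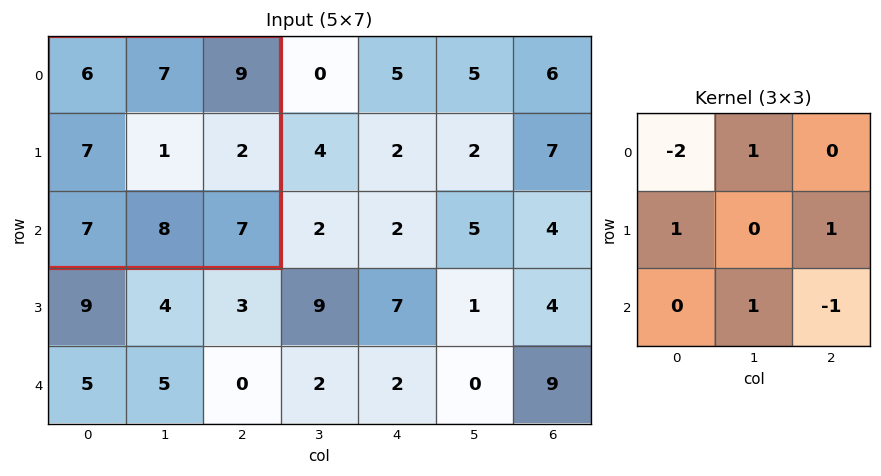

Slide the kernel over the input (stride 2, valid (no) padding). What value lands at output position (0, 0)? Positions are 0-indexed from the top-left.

5

The receptive field on the input at this output position is [6 7 9 / 7 1 2 / 7 8 7]. Elementwise product with the kernel and sum: 6·-2 + 7·1 + 7·1 + 2·1 + 8·1 + 7·-1.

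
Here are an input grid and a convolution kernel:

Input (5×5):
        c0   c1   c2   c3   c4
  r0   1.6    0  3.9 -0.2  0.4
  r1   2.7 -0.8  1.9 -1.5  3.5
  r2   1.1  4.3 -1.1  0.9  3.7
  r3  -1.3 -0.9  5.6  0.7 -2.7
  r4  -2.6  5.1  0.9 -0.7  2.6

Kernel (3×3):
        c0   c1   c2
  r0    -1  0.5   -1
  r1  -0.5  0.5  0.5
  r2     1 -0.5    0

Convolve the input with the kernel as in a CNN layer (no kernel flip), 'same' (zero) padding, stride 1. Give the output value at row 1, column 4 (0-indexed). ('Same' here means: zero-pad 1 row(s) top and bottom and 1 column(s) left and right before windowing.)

The receptive field on the zero-padded input at this output position is [-0.2 0.4 0 / -1.5 3.5 0 / 0.9 3.7 0]. Elementwise product with the kernel and sum: -0.2·-1 + 0.4·0.5 + 0·-1 + -1.5·-0.5 + 3.5·0.5 + 0·0.5 + 0.9·1 + 3.7·-0.5.

1.95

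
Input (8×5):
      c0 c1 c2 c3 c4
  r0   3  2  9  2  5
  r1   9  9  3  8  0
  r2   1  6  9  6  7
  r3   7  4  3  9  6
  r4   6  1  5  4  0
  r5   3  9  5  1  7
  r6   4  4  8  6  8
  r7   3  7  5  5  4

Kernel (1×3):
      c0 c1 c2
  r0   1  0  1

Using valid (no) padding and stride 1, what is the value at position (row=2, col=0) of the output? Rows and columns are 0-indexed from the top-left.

The receptive field on the input at this output position is [1 6 9]. Elementwise product with the kernel and sum: 1·1 + 9·1.

10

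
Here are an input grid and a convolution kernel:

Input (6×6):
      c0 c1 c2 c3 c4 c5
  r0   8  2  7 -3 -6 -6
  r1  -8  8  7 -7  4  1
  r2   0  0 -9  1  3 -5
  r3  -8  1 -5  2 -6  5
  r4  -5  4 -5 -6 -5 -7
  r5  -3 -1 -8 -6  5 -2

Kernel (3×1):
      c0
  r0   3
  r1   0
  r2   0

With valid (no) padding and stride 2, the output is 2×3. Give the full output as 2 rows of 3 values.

Output[0,0]: The receptive field on the input at this output position is [8 / -8 / 0]. Elementwise product with the kernel and sum: 8·3.

24 21 -18
0 -27 9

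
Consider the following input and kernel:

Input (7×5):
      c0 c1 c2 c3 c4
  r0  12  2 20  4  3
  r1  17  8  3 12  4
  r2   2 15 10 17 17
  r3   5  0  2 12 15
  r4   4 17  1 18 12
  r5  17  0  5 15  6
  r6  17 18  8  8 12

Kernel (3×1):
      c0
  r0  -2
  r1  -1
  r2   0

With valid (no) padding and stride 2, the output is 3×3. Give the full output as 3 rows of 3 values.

Output[0,0]: The receptive field on the input at this output position is [12 / 17 / 2]. Elementwise product with the kernel and sum: 12·-2 + 17·-1.
Output[0,1]: The receptive field on the input at this output position is [20 / 3 / 10]. Elementwise product with the kernel and sum: 20·-2 + 3·-1.

-41 -43 -10
-9 -22 -49
-25 -7 -30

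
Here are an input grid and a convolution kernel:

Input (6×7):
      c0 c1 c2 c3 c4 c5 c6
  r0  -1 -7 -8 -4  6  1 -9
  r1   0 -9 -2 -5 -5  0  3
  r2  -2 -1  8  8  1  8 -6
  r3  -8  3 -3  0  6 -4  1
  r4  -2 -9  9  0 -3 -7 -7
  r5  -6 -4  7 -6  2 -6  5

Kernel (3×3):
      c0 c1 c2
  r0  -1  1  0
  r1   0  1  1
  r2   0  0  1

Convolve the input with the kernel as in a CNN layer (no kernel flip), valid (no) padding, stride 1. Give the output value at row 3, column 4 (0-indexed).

The receptive field on the input at this output position is [6 -4 1 / -3 -7 -7 / 2 -6 5]. Elementwise product with the kernel and sum: 6·-1 + -4·1 + -7·1 + -7·1 + 5·1.

-19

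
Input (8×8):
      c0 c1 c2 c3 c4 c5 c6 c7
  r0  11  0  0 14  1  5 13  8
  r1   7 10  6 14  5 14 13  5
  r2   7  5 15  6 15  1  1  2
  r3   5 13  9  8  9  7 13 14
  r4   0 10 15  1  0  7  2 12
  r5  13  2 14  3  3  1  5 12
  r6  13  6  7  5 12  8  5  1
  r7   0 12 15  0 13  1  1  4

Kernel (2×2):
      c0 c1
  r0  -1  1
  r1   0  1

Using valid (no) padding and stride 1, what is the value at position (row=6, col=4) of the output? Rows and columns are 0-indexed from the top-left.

The receptive field on the input at this output position is [12 8 / 13 1]. Elementwise product with the kernel and sum: 12·-1 + 8·1 + 1·1.

-3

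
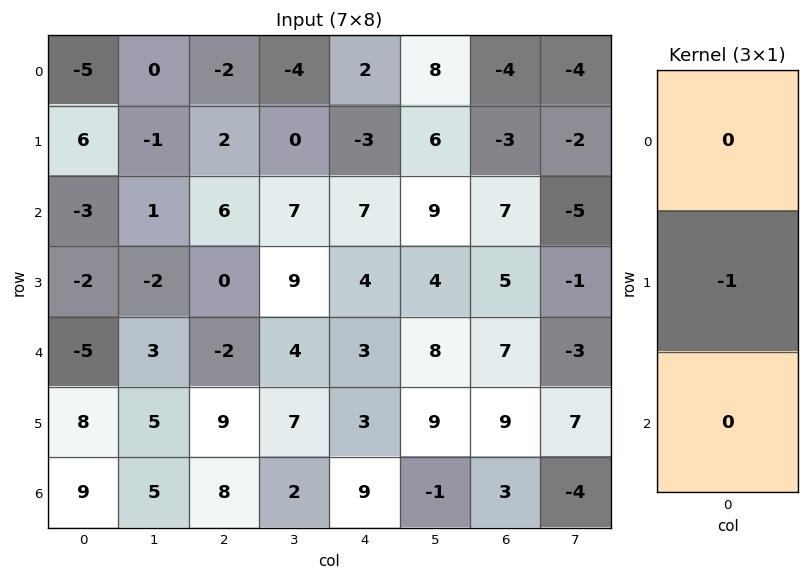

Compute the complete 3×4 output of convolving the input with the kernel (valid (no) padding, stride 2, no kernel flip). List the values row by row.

Output[0,0]: The receptive field on the input at this output position is [-5 / 6 / -3]. Elementwise product with the kernel and sum: 6·-1.
Output[0,1]: The receptive field on the input at this output position is [-2 / 2 / 6]. Elementwise product with the kernel and sum: 2·-1.

-6 -2 3 3
2 0 -4 -5
-8 -9 -3 -9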